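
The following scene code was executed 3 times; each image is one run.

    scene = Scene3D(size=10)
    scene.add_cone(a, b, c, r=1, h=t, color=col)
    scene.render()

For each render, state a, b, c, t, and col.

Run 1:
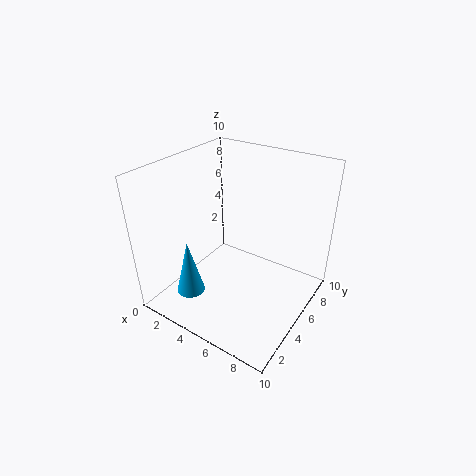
a = 2.5; b = 2.5; c = 1; t = 4; col = 'deepskyblue'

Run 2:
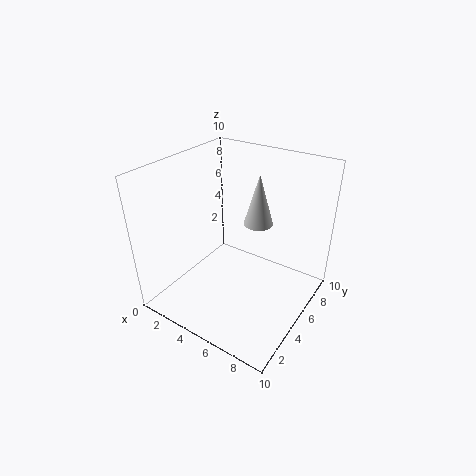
a = 6; b = 6; c = 6; t = 3.5; col = 'lightgray'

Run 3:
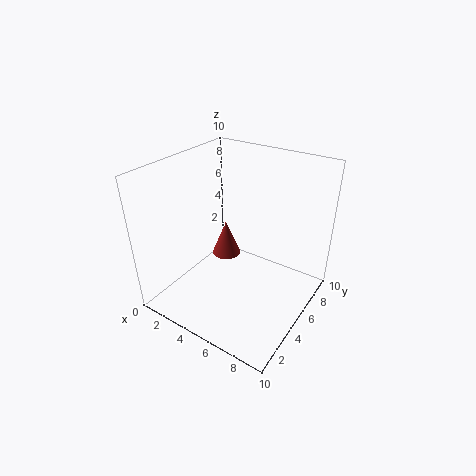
a = 4; b = 5; c = 3.5; t = 2.5; col = 'brown'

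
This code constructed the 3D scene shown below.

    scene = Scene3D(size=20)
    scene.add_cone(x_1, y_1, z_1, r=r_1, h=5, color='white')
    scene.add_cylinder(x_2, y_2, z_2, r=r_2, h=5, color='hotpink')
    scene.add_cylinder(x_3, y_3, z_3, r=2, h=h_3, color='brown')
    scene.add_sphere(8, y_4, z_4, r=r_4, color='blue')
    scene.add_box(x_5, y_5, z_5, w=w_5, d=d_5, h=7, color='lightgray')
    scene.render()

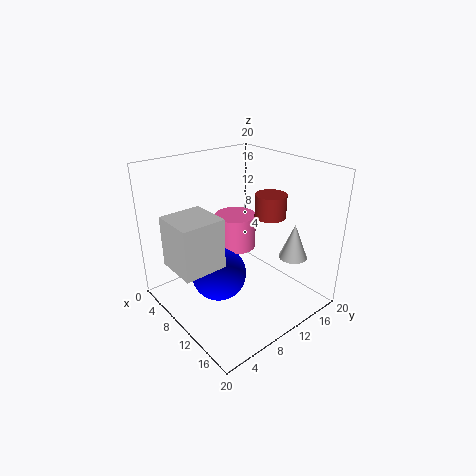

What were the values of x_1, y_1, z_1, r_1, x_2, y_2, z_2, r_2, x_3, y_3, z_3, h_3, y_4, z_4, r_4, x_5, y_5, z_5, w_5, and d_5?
x_1 = 15
y_1 = 16
z_1 = 7
r_1 = 2
x_2 = 7
y_2 = 12
z_2 = 7
r_2 = 3
x_3 = 14
y_3 = 12
z_3 = 14
h_3 = 3
y_4 = 8
z_4 = 4
r_4 = 4
x_5 = 5
y_5 = 1
z_5 = 7
w_5 = 6
d_5 = 6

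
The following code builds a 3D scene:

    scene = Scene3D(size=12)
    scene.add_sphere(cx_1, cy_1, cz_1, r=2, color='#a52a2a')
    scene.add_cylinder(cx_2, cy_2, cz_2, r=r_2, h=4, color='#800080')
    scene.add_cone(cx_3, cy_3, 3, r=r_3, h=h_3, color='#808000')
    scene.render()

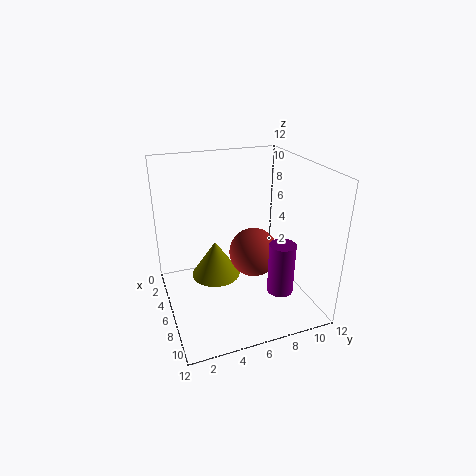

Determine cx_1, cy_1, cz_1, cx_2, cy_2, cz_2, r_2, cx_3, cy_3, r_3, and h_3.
cx_1 = 7, cy_1 = 7, cz_1 = 5, cx_2 = 10, cy_2 = 8, cz_2 = 3, r_2 = 1, cx_3 = 6, cy_3 = 4, r_3 = 2, h_3 = 3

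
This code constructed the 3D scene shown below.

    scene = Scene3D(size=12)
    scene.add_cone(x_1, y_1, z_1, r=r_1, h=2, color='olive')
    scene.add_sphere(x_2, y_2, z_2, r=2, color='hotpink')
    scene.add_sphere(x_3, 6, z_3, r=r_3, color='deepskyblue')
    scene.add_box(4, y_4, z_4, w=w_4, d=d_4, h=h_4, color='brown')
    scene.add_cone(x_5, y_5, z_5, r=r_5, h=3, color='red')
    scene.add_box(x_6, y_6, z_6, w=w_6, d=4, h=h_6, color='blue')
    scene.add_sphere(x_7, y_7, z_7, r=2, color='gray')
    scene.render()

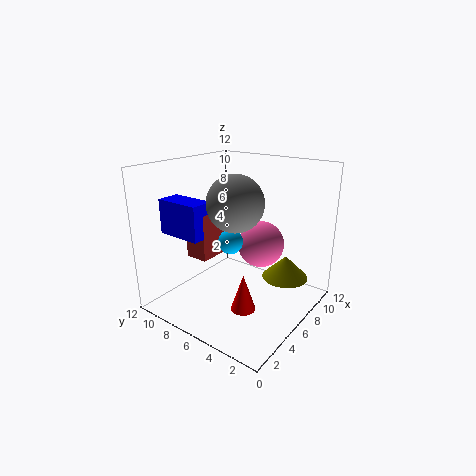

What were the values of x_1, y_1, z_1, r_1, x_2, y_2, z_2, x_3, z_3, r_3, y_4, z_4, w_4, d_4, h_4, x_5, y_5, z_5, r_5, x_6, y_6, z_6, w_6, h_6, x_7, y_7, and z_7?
x_1 = 9
y_1 = 3
z_1 = 2
r_1 = 2
x_2 = 8
y_2 = 5
z_2 = 5
x_3 = 5
z_3 = 6
r_3 = 1
y_4 = 8
z_4 = 4
w_4 = 3
d_4 = 2
h_4 = 4
x_5 = 4
y_5 = 4
z_5 = 1
r_5 = 1
x_6 = 3
y_6 = 8
z_6 = 6
w_6 = 2
h_6 = 3
x_7 = 3
y_7 = 4
z_7 = 10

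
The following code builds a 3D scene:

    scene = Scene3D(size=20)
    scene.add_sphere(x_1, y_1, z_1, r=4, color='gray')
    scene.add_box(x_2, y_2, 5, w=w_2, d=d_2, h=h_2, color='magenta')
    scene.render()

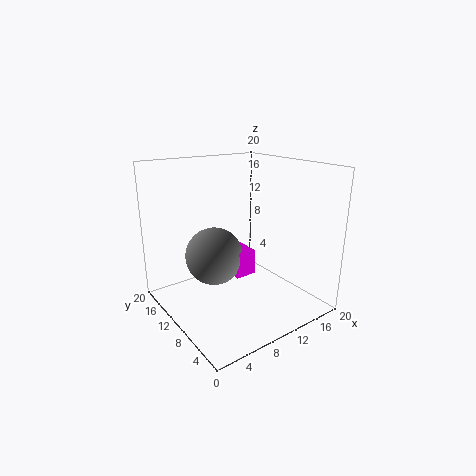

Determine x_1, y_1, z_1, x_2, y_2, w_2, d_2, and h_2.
x_1 = 7
y_1 = 11.5
z_1 = 7.5
x_2 = 8.5
y_2 = 8
w_2 = 3
d_2 = 5.5
h_2 = 3.5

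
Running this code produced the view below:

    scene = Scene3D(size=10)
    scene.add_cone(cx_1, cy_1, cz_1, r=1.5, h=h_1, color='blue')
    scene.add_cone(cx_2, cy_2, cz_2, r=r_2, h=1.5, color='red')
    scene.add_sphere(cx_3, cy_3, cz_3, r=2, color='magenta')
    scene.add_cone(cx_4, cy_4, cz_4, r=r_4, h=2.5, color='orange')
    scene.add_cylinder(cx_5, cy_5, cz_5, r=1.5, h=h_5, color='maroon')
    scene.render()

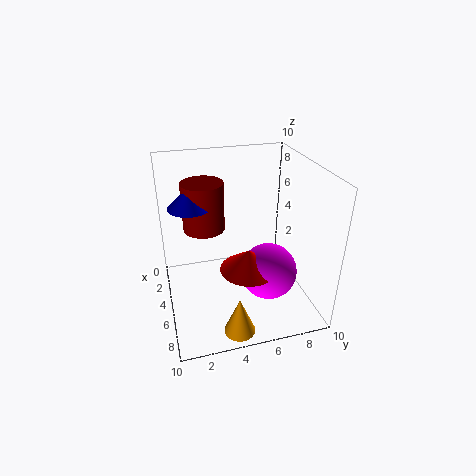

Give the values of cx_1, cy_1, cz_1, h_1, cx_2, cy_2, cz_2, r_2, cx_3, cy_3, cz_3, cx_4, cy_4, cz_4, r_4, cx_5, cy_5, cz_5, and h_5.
cx_1 = 3.5, cy_1 = 2, cz_1 = 7, h_1 = 1.5, cx_2 = 6, cy_2 = 5.5, cz_2 = 3, r_2 = 2, cx_3 = 6, cy_3 = 7, cz_3 = 2.5, cx_4 = 9, cy_4 = 4, cz_4 = 0.5, r_4 = 1, cx_5 = 3, cy_5 = 3, cz_5 = 5, h_5 = 3.5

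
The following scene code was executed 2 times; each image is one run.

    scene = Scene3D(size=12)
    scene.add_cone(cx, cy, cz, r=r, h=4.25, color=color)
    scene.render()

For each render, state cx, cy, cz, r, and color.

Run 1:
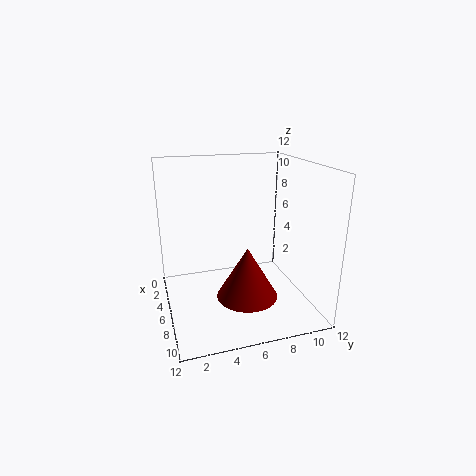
cx = 7.75; cy = 6.25; cz = 1.5; r = 2.5; color = 'maroon'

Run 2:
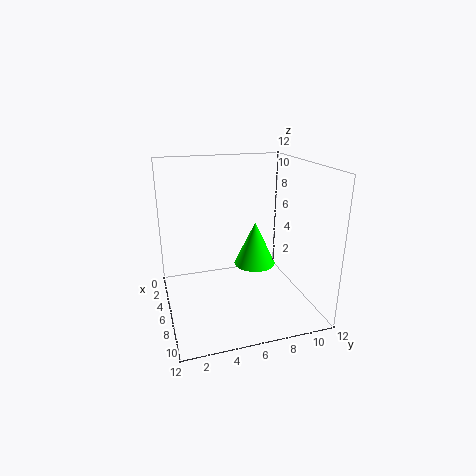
cx = 2.75; cy = 8.75; cz = 1.75; r = 2; color = 'lime'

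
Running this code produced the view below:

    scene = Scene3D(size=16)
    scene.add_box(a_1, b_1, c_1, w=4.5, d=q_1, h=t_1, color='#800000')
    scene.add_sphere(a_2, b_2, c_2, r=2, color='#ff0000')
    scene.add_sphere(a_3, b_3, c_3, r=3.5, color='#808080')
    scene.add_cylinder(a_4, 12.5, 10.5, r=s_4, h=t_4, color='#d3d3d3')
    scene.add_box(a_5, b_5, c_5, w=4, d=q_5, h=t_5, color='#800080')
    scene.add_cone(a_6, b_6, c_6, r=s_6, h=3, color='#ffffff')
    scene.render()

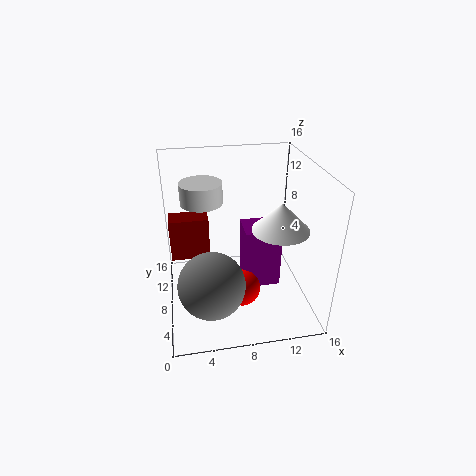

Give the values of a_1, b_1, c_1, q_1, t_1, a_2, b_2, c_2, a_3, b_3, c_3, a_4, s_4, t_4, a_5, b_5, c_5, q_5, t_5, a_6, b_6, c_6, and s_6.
a_1 = 0.5, b_1 = 10, c_1 = 4.5, q_1 = 2.5, t_1 = 5, a_2 = 8, b_2 = 5.5, c_2 = 3, a_3 = 4.5, b_3 = 4, c_3 = 5, a_4 = 4.5, s_4 = 2.5, t_4 = 2.5, a_5 = 8.5, b_5 = 6, c_5 = 2.5, q_5 = 3.5, t_5 = 7, a_6 = 12, b_6 = 5.5, c_6 = 10, s_6 = 3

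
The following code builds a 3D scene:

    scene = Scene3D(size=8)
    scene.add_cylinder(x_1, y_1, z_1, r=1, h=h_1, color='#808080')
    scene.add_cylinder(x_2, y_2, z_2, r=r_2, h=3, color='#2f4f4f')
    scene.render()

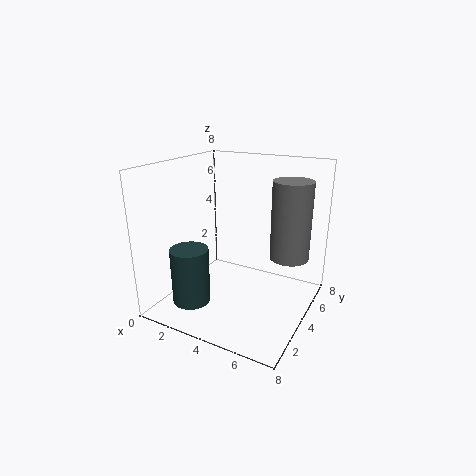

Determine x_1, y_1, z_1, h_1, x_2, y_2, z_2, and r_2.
x_1 = 7
y_1 = 4
z_1 = 3.5
h_1 = 4
x_2 = 2.5
y_2 = 1.5
z_2 = 1
r_2 = 1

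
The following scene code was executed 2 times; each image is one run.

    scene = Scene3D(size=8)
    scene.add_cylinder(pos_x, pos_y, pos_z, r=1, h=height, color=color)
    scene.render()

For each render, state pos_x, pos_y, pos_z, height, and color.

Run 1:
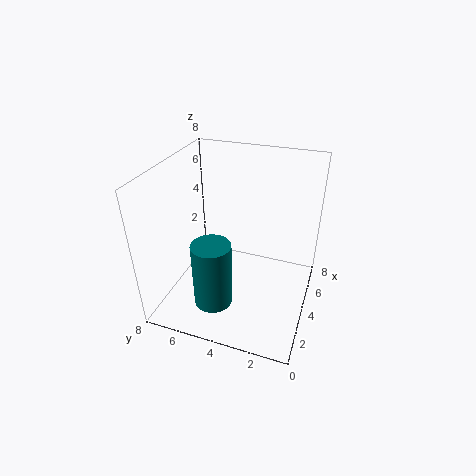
pos_x = 1.5; pos_y = 4.5; pos_z = 1.5; height = 3.5; color = 'teal'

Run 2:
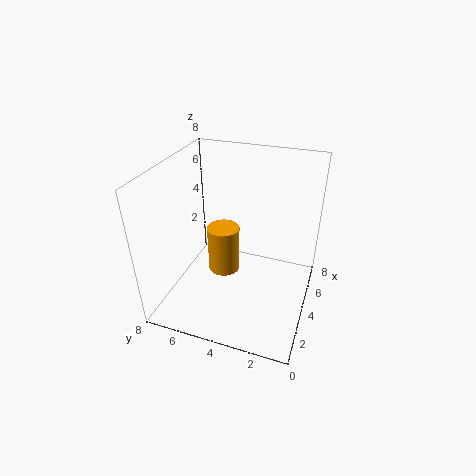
pos_x = 5.5; pos_y = 5.5; pos_z = 0.5; height = 3; color = 'orange'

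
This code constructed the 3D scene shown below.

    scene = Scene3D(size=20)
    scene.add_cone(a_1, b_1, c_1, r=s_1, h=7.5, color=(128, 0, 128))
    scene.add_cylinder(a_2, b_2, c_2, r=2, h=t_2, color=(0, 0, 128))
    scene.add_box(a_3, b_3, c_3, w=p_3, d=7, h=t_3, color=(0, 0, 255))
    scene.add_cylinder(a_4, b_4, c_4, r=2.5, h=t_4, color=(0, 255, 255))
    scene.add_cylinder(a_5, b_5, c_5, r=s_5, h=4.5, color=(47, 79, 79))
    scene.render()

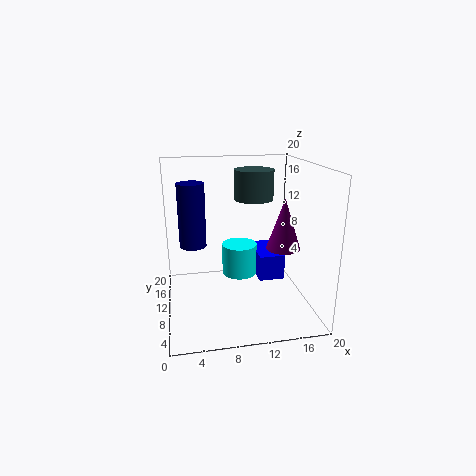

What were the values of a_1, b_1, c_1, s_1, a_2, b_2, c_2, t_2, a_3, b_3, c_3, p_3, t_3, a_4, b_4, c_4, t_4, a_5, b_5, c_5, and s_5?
a_1 = 17; b_1 = 11; c_1 = 7.5; s_1 = 2.5; a_2 = 4; b_2 = 14.5; c_2 = 7.5; t_2 = 9.5; a_3 = 14; b_3 = 12.5; c_3 = 1.5; p_3 = 4; t_3 = 4; a_4 = 10.5; b_4 = 11.5; c_4 = 4; t_4 = 4.5; a_5 = 13.5; b_5 = 15.5; c_5 = 14; s_5 = 3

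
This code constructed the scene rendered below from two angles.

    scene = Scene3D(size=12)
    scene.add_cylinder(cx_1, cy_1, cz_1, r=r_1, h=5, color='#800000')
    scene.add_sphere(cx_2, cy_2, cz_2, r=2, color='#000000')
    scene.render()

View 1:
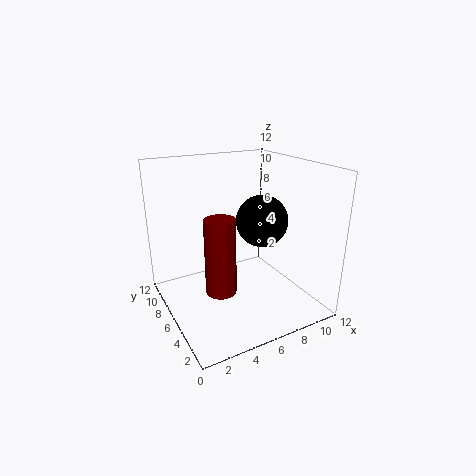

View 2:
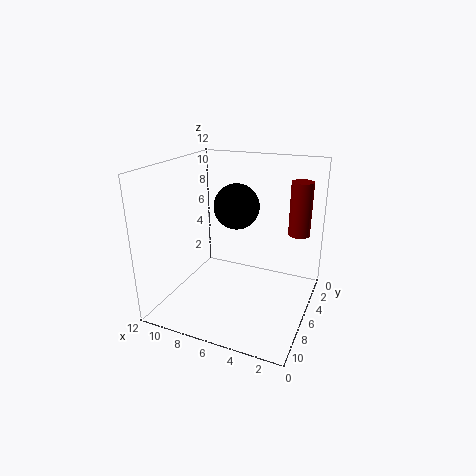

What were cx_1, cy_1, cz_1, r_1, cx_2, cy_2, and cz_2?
cx_1 = 2; cy_1 = 1; cz_1 = 5; r_1 = 1; cx_2 = 7; cy_2 = 4; cz_2 = 8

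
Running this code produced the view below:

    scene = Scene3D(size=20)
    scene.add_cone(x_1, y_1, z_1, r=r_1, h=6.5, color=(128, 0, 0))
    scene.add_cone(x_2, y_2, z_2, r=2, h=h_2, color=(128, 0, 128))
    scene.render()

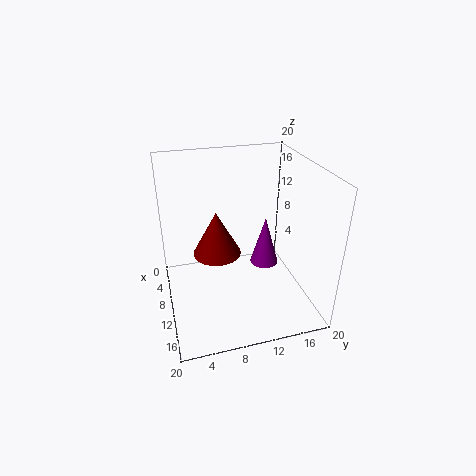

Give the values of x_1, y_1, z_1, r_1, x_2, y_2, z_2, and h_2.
x_1 = 7.5
y_1 = 7.5
z_1 = 6.5
r_1 = 3.5
x_2 = 10
y_2 = 14
z_2 = 5.5
h_2 = 7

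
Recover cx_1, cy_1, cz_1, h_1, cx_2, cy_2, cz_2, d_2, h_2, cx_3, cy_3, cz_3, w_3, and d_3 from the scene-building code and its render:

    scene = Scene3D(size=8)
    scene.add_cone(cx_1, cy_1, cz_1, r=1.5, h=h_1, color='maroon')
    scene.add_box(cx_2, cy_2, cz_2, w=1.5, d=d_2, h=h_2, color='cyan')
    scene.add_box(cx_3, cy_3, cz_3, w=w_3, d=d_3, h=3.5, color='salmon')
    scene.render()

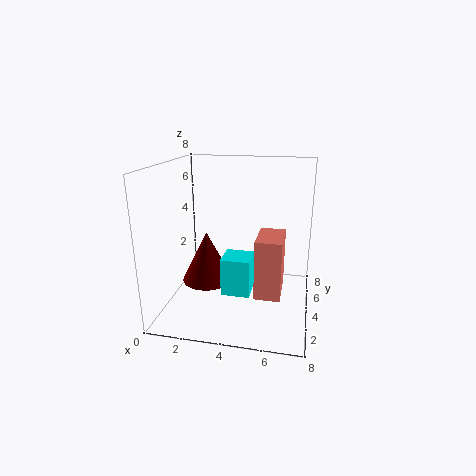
cx_1 = 2, cy_1 = 4.5, cz_1 = 1, h_1 = 3, cx_2 = 3.5, cy_2 = 2, cz_2 = 1.5, d_2 = 1.5, h_2 = 2, cx_3 = 5, cy_3 = 3.5, cz_3 = 0.5, w_3 = 1.5, d_3 = 2.5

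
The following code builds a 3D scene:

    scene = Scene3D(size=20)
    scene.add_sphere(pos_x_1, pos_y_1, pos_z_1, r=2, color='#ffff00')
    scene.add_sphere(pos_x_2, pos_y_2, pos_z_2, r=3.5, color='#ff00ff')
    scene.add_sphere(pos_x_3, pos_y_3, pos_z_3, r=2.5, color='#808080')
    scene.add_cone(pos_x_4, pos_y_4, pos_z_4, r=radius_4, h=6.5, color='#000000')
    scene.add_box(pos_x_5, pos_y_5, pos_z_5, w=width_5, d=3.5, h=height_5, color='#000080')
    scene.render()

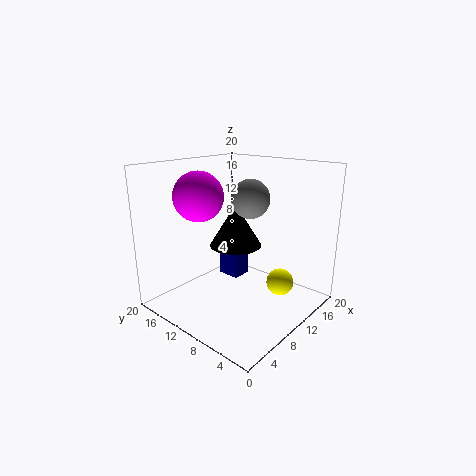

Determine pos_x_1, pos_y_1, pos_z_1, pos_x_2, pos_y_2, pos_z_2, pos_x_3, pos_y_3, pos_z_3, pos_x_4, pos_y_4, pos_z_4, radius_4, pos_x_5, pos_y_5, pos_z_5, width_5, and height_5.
pos_x_1 = 15, pos_y_1 = 6, pos_z_1 = 2.5, pos_x_2 = 7.5, pos_y_2 = 15, pos_z_2 = 15.5, pos_x_3 = 9.5, pos_y_3 = 7.5, pos_z_3 = 16, pos_x_4 = 13.5, pos_y_4 = 13.5, pos_z_4 = 7, radius_4 = 4, pos_x_5 = 13, pos_y_5 = 13, pos_z_5 = 1.5, width_5 = 3, height_5 = 6.5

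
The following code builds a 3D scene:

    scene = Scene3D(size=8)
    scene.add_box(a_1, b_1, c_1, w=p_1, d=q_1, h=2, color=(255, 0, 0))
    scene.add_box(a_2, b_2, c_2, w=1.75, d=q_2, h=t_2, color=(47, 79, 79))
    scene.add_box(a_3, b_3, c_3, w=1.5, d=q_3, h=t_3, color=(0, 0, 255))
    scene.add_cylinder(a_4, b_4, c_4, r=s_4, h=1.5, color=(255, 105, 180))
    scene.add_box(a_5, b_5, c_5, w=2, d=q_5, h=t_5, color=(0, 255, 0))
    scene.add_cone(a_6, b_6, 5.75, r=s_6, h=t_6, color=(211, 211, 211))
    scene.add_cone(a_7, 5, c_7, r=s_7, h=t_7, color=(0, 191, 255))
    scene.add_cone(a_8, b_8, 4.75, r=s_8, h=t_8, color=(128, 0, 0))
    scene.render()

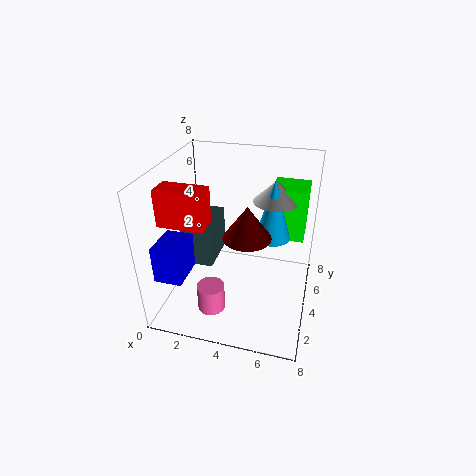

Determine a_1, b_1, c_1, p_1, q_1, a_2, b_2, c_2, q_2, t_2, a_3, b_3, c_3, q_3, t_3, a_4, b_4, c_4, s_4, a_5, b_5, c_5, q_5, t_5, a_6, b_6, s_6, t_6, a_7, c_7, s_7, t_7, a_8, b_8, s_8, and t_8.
a_1 = 0.25, b_1 = 2, c_1 = 5.25, p_1 = 2.5, q_1 = 1.25, a_2 = 1, b_2 = 3, c_2 = 2.5, q_2 = 2.5, t_2 = 2.5, a_3 = 0.25, b_3 = 1, c_3 = 2.5, q_3 = 2, t_3 = 2, a_4 = 3, b_4 = 2, c_4 = 0.5, s_4 = 0.75, a_5 = 5.5, b_5 = 5.25, c_5 = 3.5, q_5 = 2, t_5 = 3, a_6 = 5.75, b_6 = 5.5, s_6 = 1.25, t_6 = 1.25, a_7 = 5.75, c_7 = 3.75, s_7 = 1, t_7 = 3.5, a_8 = 4.75, b_8 = 3, s_8 = 1.25, t_8 = 1.75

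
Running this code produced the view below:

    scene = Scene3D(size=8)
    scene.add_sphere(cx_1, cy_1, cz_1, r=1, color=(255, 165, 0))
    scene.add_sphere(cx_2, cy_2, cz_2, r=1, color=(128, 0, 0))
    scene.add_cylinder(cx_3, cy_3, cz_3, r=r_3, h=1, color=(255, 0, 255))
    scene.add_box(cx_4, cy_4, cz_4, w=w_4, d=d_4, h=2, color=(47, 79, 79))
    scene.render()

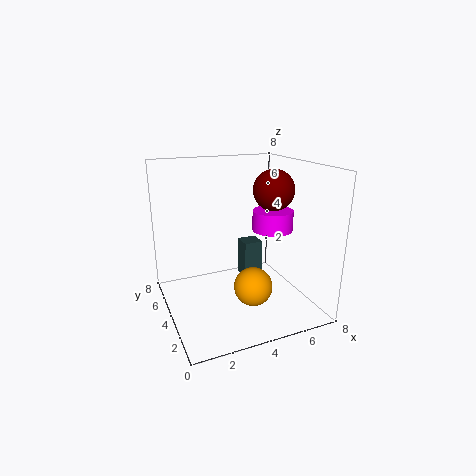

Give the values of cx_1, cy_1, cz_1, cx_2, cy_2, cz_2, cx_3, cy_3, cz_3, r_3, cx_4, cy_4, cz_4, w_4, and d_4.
cx_1 = 4; cy_1 = 2; cz_1 = 2; cx_2 = 5; cy_2 = 2; cz_2 = 7; cx_3 = 5; cy_3 = 2; cz_3 = 5; r_3 = 1; cx_4 = 4; cy_4 = 3; cz_4 = 2; w_4 = 1; d_4 = 1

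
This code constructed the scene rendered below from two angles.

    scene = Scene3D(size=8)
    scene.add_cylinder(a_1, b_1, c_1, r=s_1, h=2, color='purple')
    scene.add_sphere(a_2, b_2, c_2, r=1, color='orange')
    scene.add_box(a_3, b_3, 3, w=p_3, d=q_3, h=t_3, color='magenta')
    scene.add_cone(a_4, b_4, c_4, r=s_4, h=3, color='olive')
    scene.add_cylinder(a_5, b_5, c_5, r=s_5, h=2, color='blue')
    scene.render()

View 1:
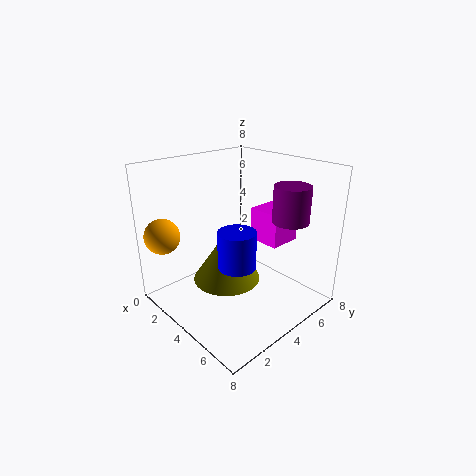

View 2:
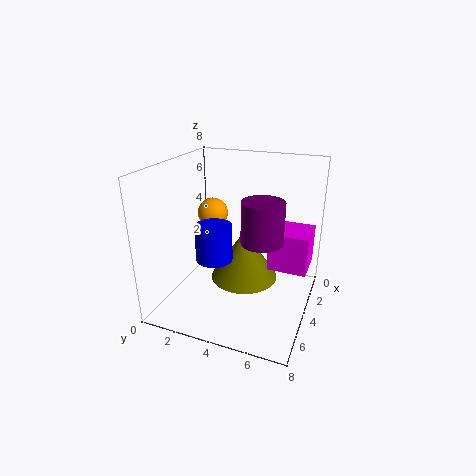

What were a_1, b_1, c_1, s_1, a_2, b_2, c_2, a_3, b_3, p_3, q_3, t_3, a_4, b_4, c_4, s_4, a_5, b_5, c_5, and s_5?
a_1 = 6
b_1 = 6
c_1 = 5
s_1 = 1
a_2 = 1
b_2 = 1
c_2 = 4
a_3 = 3
b_3 = 6
p_3 = 2
q_3 = 2
t_3 = 2
a_4 = 3
b_4 = 4
c_4 = 1
s_4 = 2
a_5 = 5
b_5 = 3
c_5 = 3
s_5 = 1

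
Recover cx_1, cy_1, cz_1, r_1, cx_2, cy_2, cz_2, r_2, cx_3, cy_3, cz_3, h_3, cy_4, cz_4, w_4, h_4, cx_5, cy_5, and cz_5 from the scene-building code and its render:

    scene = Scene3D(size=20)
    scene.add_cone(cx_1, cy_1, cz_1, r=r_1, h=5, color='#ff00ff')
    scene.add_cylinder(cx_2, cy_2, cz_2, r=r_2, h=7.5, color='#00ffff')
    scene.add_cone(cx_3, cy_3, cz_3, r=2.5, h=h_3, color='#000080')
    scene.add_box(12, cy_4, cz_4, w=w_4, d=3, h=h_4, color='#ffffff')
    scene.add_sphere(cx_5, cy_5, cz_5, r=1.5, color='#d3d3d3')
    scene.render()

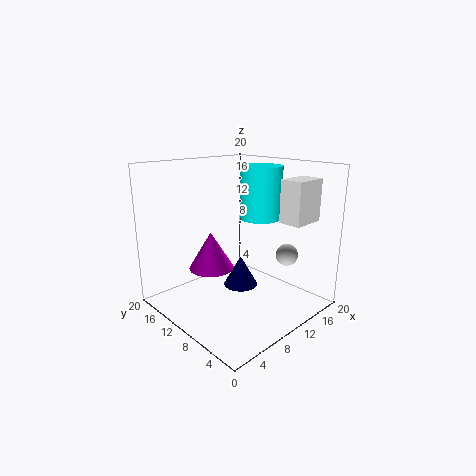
cx_1 = 6, cy_1 = 11, cz_1 = 6.5, r_1 = 3, cx_2 = 14.5, cy_2 = 10, cz_2 = 12, r_2 = 3, cx_3 = 11.5, cy_3 = 11, cz_3 = 2, h_3 = 4.5, cy_4 = 1.5, cz_4 = 13, w_4 = 4.5, h_4 = 5.5, cx_5 = 14, cy_5 = 4.5, cz_5 = 8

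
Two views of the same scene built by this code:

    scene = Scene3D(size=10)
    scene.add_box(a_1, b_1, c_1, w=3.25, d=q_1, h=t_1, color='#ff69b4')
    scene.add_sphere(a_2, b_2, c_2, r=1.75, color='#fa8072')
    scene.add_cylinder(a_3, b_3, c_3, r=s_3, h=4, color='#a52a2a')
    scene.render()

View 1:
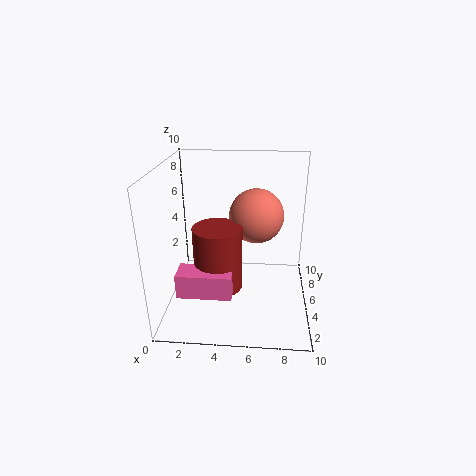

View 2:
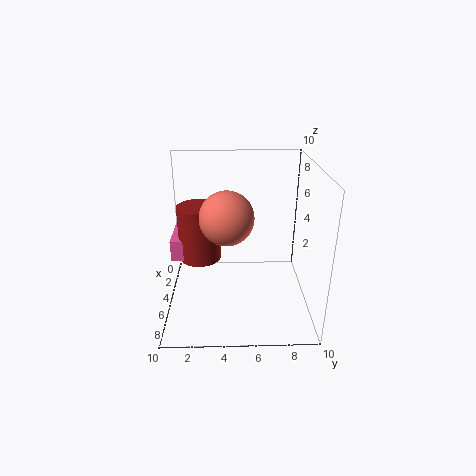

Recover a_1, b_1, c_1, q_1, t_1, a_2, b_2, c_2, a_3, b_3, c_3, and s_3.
a_1 = 1.75, b_1 = 0.25, c_1 = 3.25, q_1 = 1.5, t_1 = 1.5, a_2 = 6.25, b_2 = 4.25, c_2 = 7, a_3 = 4, b_3 = 2.25, c_3 = 3, s_3 = 1.5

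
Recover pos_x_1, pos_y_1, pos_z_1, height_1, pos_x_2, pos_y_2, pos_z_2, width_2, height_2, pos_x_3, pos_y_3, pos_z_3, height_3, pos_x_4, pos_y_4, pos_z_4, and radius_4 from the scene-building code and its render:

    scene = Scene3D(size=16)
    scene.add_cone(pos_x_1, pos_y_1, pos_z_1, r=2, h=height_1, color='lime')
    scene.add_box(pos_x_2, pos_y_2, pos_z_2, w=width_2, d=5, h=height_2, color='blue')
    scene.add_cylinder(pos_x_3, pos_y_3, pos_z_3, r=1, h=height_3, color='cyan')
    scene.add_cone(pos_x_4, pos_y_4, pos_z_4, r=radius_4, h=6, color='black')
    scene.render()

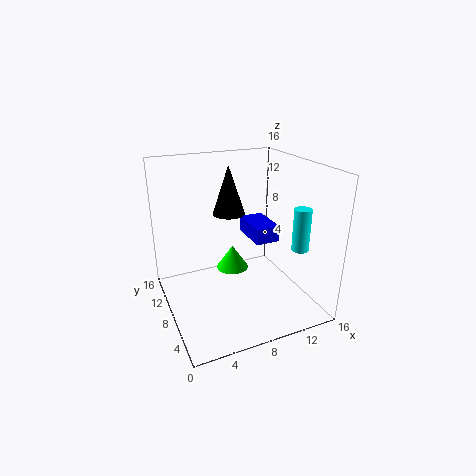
pos_x_1 = 9
pos_y_1 = 12
pos_z_1 = 2
height_1 = 3
pos_x_2 = 11
pos_y_2 = 9
pos_z_2 = 6
width_2 = 3
height_2 = 2
pos_x_3 = 15
pos_y_3 = 6
pos_z_3 = 6
height_3 = 5
pos_x_4 = 9
pos_y_4 = 13
pos_z_4 = 9
radius_4 = 2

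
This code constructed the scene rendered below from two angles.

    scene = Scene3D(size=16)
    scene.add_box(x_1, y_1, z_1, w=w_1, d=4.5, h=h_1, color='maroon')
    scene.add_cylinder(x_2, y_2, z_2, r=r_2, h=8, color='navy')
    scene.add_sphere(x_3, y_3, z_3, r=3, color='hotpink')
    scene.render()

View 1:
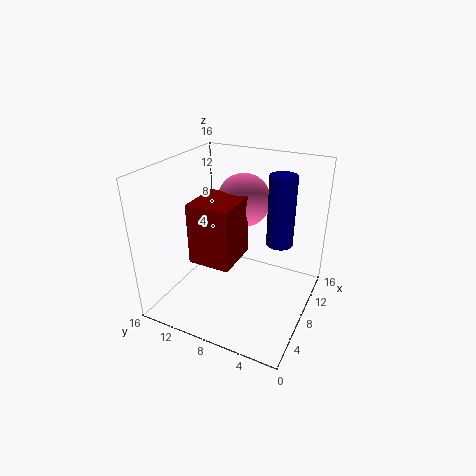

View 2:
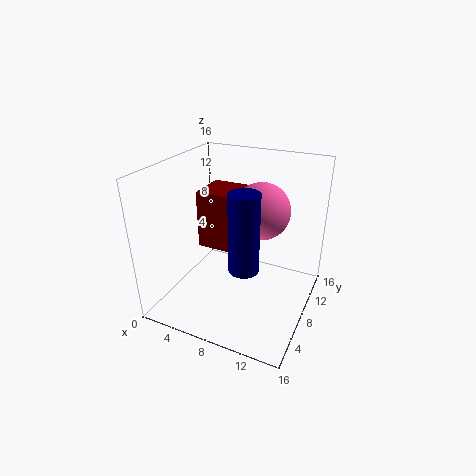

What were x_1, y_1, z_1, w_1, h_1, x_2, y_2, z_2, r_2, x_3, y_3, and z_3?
x_1 = 3.5, y_1 = 7, z_1 = 6.5, w_1 = 5, h_1 = 6.5, x_2 = 10.5, y_2 = 4, z_2 = 7, r_2 = 1.5, x_3 = 10.5, y_3 = 8.5, z_3 = 11.5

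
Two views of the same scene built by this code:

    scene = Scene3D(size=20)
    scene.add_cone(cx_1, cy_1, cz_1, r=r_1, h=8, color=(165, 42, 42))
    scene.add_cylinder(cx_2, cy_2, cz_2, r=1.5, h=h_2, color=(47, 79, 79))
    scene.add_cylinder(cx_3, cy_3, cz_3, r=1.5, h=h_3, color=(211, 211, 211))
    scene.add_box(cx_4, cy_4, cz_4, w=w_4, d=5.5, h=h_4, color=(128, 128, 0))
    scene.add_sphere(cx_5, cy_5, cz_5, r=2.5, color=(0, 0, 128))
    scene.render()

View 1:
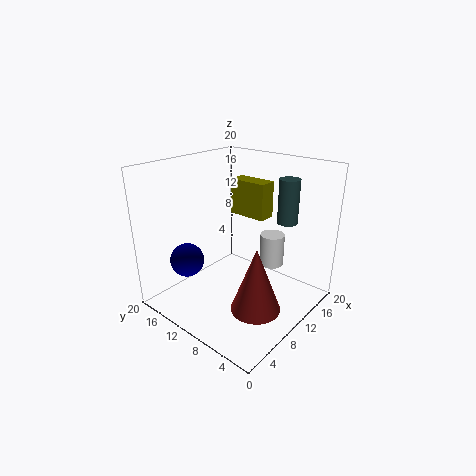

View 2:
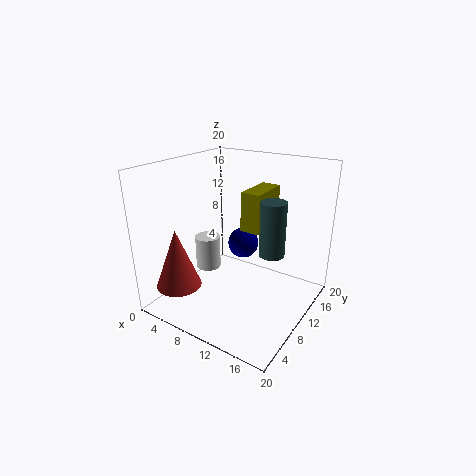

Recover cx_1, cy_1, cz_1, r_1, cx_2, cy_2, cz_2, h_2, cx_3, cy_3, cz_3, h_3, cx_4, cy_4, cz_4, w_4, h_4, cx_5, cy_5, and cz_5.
cx_1 = 5; cy_1 = 3; cz_1 = 4.5; r_1 = 3; cx_2 = 17; cy_2 = 6.5; cz_2 = 11; h_2 = 6.5; cx_3 = 9.5; cy_3 = 4; cz_3 = 8.5; h_3 = 4; cx_4 = 12; cy_4 = 7.5; cz_4 = 12.5; w_4 = 2.5; h_4 = 5; cx_5 = 6.5; cy_5 = 17; cz_5 = 5.5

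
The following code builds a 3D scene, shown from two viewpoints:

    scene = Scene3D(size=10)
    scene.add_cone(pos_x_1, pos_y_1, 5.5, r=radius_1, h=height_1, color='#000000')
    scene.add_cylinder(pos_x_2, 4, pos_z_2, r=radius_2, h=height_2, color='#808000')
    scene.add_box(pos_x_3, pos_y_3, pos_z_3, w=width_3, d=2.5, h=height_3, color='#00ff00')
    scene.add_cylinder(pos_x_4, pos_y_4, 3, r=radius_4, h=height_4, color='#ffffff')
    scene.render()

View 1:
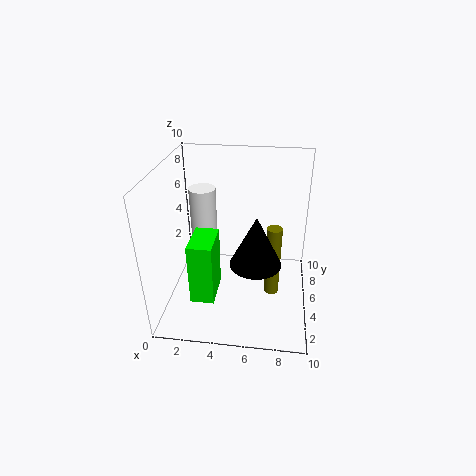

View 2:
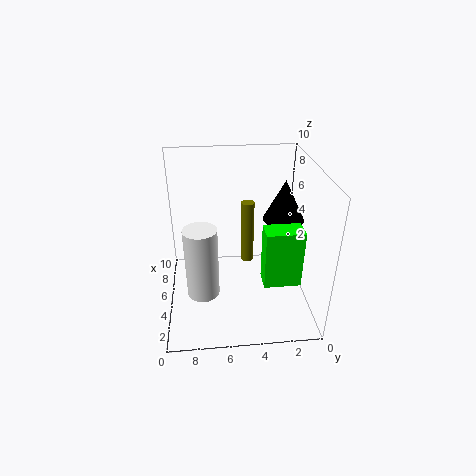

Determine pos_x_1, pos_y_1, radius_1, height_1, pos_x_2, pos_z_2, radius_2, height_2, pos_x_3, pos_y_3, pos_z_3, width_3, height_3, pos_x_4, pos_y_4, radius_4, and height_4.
pos_x_1 = 6.5, pos_y_1 = 1.5, radius_1 = 1.5, height_1 = 3, pos_x_2 = 7.5, pos_z_2 = 1.5, radius_2 = 0.5, height_2 = 5, pos_x_3 = 2.5, pos_y_3 = 1, pos_z_3 = 2.5, width_3 = 1.5, height_3 = 4, pos_x_4 = 2, pos_y_4 = 7.5, radius_4 = 1, height_4 = 4.5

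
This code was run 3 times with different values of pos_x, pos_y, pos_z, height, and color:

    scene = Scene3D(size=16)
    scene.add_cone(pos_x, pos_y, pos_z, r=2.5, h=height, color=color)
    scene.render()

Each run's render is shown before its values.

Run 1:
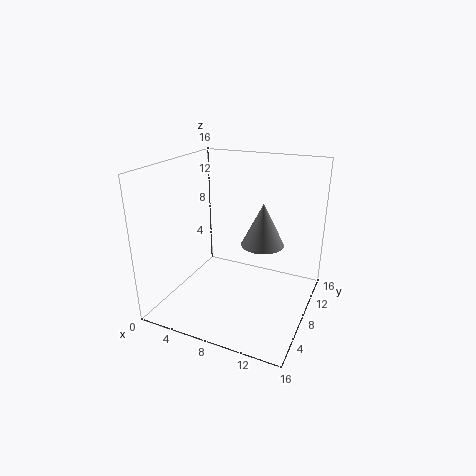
pos_x = 10
pos_y = 10.5
pos_z = 6.5
height = 5
color = 'gray'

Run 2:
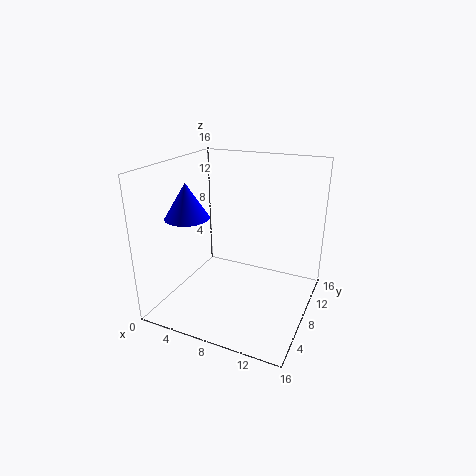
pos_x = 2.5
pos_y = 6.5
pos_z = 10
height = 4
color = 'blue'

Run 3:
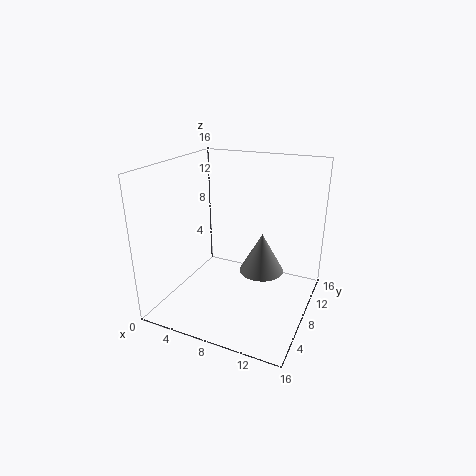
pos_x = 10.5
pos_y = 9
pos_z = 4
height = 4.5
color = 'gray'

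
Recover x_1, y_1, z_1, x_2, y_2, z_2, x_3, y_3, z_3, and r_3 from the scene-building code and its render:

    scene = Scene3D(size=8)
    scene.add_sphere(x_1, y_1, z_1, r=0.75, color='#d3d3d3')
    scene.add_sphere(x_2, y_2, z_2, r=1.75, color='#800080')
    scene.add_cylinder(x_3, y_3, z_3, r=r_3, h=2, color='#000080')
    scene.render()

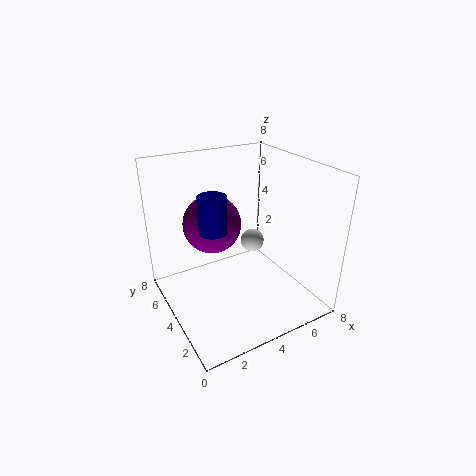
x_1 = 6.25, y_1 = 6, z_1 = 2.25, x_2 = 3.5, y_2 = 6.25, z_2 = 4, x_3 = 2.5, y_3 = 4, z_3 = 4.75, r_3 = 0.75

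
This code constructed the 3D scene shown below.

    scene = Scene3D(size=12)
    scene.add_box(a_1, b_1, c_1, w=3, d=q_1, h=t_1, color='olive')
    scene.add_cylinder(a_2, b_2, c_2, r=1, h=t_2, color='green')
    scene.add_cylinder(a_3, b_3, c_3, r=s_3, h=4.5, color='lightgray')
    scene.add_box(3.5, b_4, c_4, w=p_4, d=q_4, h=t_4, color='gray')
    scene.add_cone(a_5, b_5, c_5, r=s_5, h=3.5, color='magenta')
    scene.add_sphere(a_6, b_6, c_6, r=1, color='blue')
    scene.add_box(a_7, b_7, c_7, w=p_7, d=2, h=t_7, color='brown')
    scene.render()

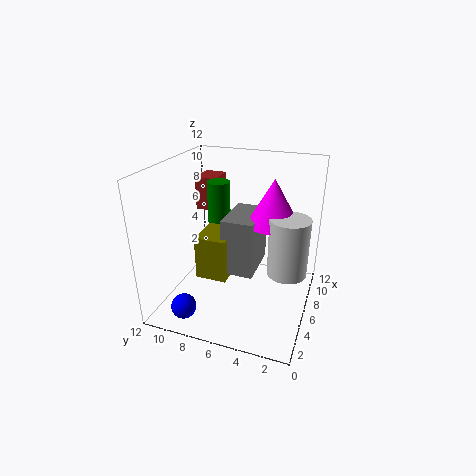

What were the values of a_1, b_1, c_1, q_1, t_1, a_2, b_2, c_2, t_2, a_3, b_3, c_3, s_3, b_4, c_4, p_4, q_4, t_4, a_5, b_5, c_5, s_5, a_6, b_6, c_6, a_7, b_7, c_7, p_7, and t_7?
a_1 = 3; b_1 = 6; c_1 = 3.5; q_1 = 2.5; t_1 = 3.5; a_2 = 8; b_2 = 8.5; c_2 = 4.5; t_2 = 5.5; a_3 = 4.5; b_3 = 1.5; c_3 = 4.5; s_3 = 1.5; b_4 = 4; c_4 = 4; p_4 = 4; q_4 = 2.5; t_4 = 4.5; a_5 = 5.5; b_5 = 3; c_5 = 8; s_5 = 2; a_6 = 1.5; b_6 = 9; c_6 = 1.5; a_7 = 8.5; b_7 = 9; c_7 = 7; p_7 = 2.5; t_7 = 3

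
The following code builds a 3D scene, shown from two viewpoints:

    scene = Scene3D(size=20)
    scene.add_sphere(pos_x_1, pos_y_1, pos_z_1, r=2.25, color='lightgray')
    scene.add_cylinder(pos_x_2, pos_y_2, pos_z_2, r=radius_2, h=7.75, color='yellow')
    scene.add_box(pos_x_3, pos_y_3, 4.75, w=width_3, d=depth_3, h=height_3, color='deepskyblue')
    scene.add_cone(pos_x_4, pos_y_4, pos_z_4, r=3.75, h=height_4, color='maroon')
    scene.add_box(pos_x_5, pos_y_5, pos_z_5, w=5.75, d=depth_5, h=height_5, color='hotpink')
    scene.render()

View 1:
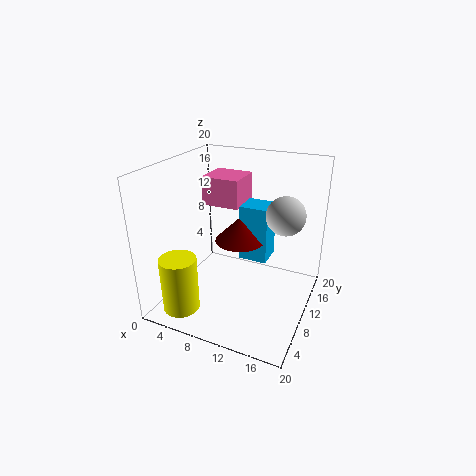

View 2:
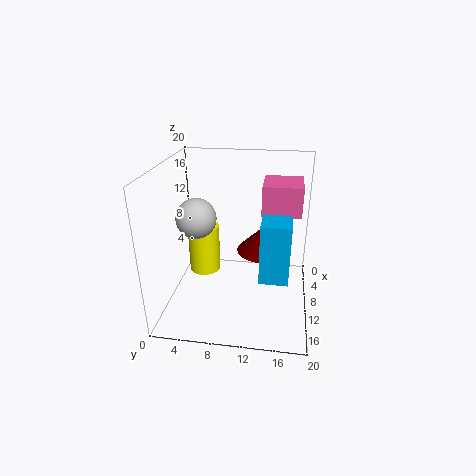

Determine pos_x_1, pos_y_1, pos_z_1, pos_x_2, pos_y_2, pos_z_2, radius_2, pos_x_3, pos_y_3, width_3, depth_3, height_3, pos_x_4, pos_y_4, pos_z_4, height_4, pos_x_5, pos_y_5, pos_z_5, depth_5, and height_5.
pos_x_1 = 17.5
pos_y_1 = 6.5
pos_z_1 = 16
pos_x_2 = 4.25
pos_y_2 = 3.5
pos_z_2 = 1
radius_2 = 2.5
pos_x_3 = 8.75
pos_y_3 = 13.25
width_3 = 4.25
depth_3 = 4
height_3 = 8.5
pos_x_4 = 8.75
pos_y_4 = 13.5
pos_z_4 = 7.75
height_4 = 3.75
pos_x_5 = 2.75
pos_y_5 = 13
pos_z_5 = 12.75
depth_5 = 5.5
height_5 = 4.25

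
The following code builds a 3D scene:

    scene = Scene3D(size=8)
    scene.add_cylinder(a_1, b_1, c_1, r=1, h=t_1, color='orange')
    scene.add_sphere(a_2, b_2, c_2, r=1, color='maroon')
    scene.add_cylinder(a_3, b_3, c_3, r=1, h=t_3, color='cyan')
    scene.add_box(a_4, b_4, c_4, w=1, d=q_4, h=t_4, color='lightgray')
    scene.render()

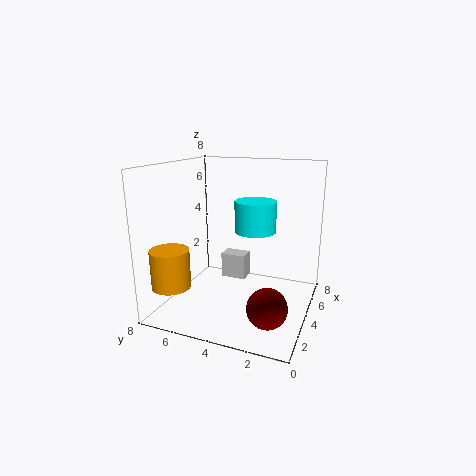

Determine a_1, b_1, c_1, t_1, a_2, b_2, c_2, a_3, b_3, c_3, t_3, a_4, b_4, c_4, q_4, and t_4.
a_1 = 1, b_1 = 6.5, c_1 = 2, t_1 = 2, a_2 = 1.5, b_2 = 1.5, c_2 = 1.5, a_3 = 2.5, b_3 = 2.5, c_3 = 5, t_3 = 1.5, a_4 = 5, b_4 = 4, c_4 = 1, q_4 = 1.5, t_4 = 1.5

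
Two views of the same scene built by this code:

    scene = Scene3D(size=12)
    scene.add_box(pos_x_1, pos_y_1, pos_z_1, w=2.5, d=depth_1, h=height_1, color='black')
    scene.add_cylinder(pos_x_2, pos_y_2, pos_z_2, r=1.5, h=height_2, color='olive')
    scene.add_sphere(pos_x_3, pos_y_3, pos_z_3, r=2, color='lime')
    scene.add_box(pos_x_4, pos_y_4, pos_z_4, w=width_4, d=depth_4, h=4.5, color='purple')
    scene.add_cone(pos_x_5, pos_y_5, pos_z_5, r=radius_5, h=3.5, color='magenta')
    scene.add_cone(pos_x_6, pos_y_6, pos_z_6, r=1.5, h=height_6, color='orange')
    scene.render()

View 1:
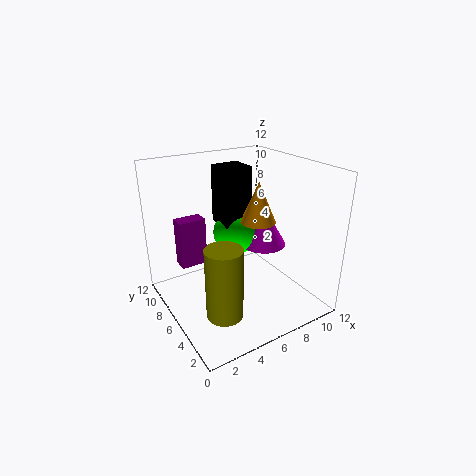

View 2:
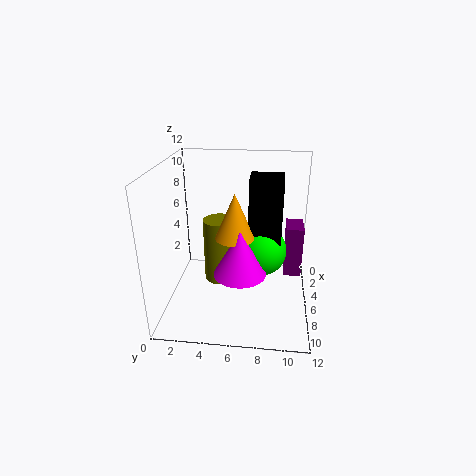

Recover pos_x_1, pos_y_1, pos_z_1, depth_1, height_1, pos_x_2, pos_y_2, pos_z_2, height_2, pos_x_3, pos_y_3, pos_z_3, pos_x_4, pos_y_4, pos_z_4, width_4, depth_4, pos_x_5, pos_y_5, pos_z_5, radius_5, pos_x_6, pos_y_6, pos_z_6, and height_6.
pos_x_1 = 5.5; pos_y_1 = 7; pos_z_1 = 6.5; depth_1 = 2.5; height_1 = 5; pos_x_2 = 3.5; pos_y_2 = 4; pos_z_2 = 0.5; height_2 = 6; pos_x_3 = 7; pos_y_3 = 8; pos_z_3 = 5.5; pos_x_4 = 2.5; pos_y_4 = 10; pos_z_4 = 2; width_4 = 2.5; depth_4 = 1.5; pos_x_5 = 9; pos_y_5 = 6.5; pos_z_5 = 4.5; radius_5 = 2; pos_x_6 = 8; pos_y_6 = 6; pos_z_6 = 7; height_6 = 3.5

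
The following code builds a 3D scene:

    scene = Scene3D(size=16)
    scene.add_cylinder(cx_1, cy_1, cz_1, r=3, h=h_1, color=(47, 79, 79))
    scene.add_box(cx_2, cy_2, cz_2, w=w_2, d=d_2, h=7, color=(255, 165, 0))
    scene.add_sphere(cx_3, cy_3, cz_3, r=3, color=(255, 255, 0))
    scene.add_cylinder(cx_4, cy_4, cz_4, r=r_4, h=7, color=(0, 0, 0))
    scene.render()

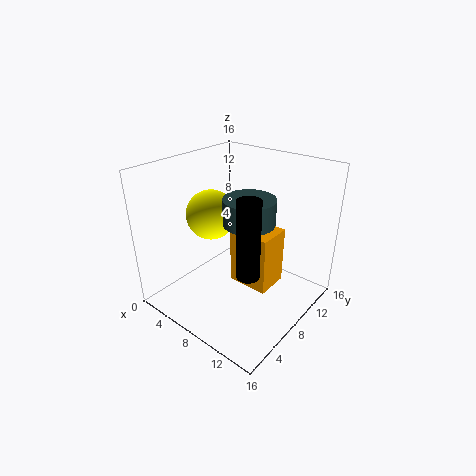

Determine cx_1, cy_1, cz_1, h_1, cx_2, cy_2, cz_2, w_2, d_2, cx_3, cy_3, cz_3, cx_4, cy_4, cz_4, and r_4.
cx_1 = 8; cy_1 = 10; cz_1 = 9; h_1 = 3; cx_2 = 6; cy_2 = 9; cz_2 = 1; w_2 = 5; d_2 = 4; cx_3 = 3; cy_3 = 9; cz_3 = 9; cx_4 = 14; cy_4 = 2; cz_4 = 9; r_4 = 1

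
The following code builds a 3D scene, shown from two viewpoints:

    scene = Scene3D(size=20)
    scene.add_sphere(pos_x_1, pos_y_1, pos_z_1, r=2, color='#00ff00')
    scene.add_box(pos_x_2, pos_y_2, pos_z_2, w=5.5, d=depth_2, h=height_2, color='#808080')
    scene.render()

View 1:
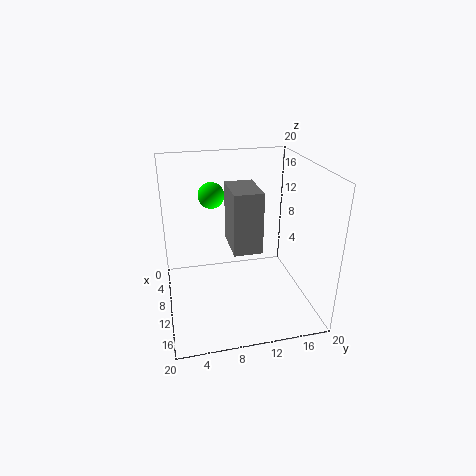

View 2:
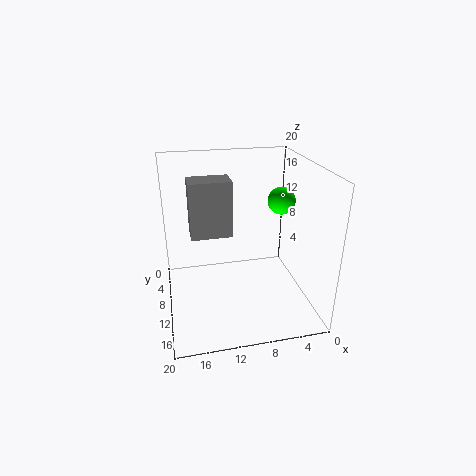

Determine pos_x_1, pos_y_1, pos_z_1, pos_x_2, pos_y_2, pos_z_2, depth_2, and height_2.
pos_x_1 = 3, pos_y_1 = 7.5, pos_z_1 = 14, pos_x_2 = 11, pos_y_2 = 8, pos_z_2 = 11, depth_2 = 3.5, height_2 = 7.5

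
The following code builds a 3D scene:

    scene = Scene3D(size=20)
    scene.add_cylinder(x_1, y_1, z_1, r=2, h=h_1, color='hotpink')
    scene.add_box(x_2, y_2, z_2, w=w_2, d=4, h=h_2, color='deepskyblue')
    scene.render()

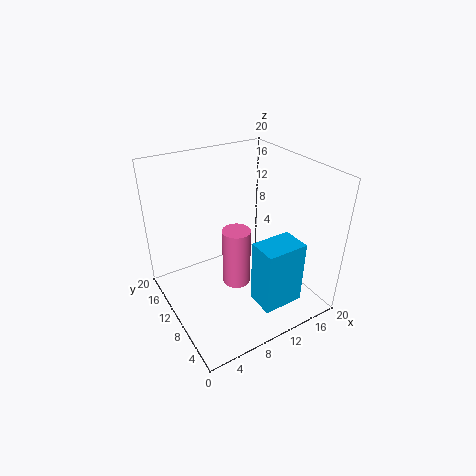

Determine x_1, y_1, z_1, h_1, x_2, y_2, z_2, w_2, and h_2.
x_1 = 9.75
y_1 = 10
z_1 = 2.75
h_1 = 8.5
x_2 = 10
y_2 = 2.5
z_2 = 2
w_2 = 5.75
h_2 = 9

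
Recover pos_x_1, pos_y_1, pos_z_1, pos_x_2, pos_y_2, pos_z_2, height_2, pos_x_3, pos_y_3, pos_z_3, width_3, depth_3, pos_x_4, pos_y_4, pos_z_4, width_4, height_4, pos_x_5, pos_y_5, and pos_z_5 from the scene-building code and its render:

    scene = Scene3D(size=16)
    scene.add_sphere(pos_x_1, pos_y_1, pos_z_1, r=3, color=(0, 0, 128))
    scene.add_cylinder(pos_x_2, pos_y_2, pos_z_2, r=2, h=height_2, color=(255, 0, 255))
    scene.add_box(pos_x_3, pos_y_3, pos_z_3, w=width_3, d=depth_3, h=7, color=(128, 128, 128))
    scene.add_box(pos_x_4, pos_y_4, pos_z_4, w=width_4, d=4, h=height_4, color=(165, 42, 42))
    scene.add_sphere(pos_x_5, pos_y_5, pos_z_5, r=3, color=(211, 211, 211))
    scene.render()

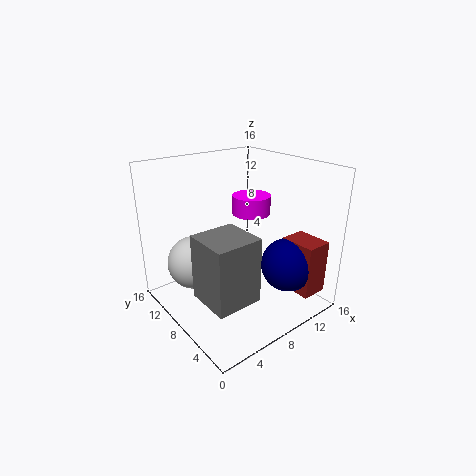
pos_x_1 = 12
pos_y_1 = 4
pos_z_1 = 5
pos_x_2 = 9
pos_y_2 = 7
pos_z_2 = 11
height_2 = 2
pos_x_3 = 2
pos_y_3 = 3
pos_z_3 = 3
width_3 = 5
depth_3 = 5
pos_x_4 = 12
pos_y_4 = 1
pos_z_4 = 2
width_4 = 3
height_4 = 6
pos_x_5 = 4
pos_y_5 = 11
pos_z_5 = 5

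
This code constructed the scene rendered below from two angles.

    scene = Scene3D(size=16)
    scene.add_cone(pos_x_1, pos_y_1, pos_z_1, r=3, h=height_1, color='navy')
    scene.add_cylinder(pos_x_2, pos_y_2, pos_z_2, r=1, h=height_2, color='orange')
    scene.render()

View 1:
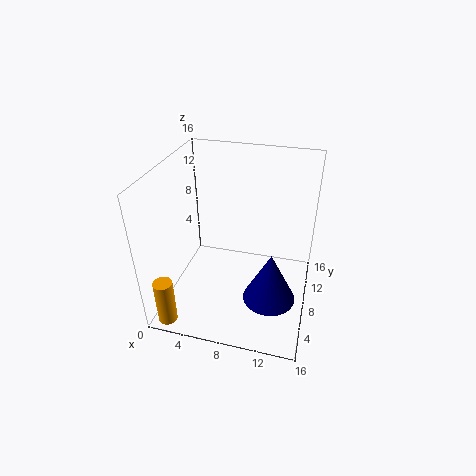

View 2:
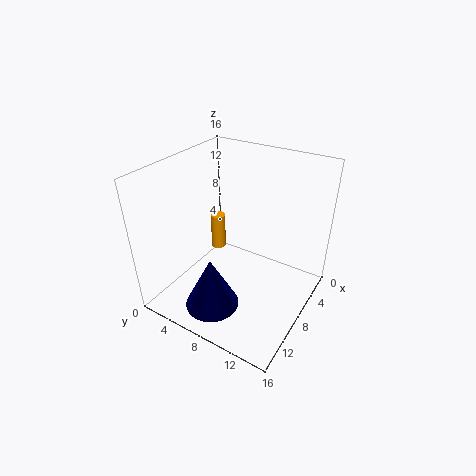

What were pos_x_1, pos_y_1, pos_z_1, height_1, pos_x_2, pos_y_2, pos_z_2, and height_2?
pos_x_1 = 12; pos_y_1 = 7; pos_z_1 = 1; height_1 = 6; pos_x_2 = 2; pos_y_2 = 1; pos_z_2 = 1; height_2 = 5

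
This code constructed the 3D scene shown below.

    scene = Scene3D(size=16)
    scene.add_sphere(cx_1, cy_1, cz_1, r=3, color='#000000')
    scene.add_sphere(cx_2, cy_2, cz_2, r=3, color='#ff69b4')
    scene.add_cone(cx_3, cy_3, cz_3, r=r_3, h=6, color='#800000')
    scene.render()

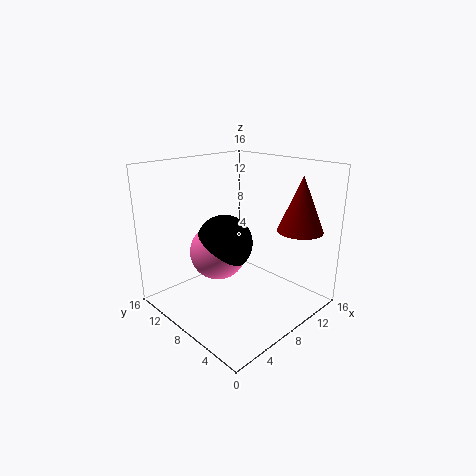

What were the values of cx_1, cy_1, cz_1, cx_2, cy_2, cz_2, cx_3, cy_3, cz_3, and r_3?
cx_1 = 6; cy_1 = 8; cz_1 = 8; cx_2 = 5.5; cy_2 = 8.5; cz_2 = 7; cx_3 = 12.5; cy_3 = 3; cz_3 = 9; r_3 = 2.5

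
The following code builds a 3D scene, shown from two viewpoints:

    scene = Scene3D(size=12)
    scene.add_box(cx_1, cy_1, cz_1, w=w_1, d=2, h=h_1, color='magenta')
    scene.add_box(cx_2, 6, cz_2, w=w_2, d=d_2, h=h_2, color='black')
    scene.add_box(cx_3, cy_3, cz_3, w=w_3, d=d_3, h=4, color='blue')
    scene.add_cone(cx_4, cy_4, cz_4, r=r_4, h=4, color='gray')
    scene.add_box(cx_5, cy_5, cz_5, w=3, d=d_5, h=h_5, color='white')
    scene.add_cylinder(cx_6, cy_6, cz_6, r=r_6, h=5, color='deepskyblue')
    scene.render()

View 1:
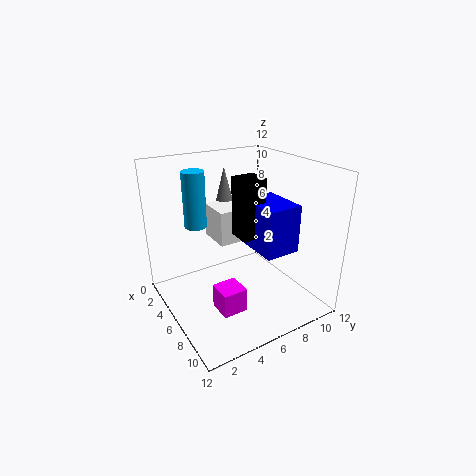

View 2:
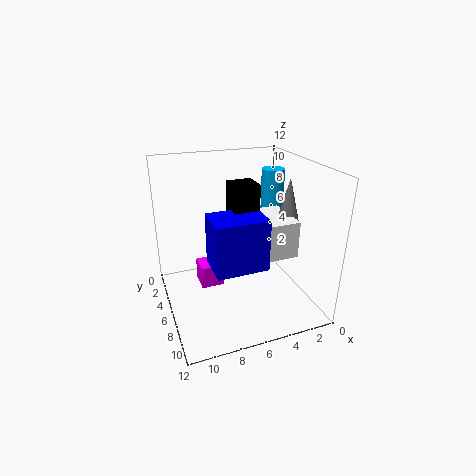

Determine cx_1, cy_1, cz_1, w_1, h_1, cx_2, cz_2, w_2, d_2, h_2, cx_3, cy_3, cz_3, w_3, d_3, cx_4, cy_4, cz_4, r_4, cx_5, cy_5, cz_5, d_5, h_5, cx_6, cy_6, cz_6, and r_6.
cx_1 = 7
cy_1 = 3
cz_1 = 1
w_1 = 2
h_1 = 2
cx_2 = 5
cz_2 = 6
w_2 = 2
d_2 = 2
h_2 = 5
cx_3 = 5
cy_3 = 7
cz_3 = 5
w_3 = 4
d_3 = 3
cx_4 = 2
cy_4 = 7
cz_4 = 7
r_4 = 1
cx_5 = 2
cy_5 = 5
cz_5 = 5
d_5 = 4
h_5 = 3
cx_6 = 2
cy_6 = 4
cz_6 = 6
r_6 = 1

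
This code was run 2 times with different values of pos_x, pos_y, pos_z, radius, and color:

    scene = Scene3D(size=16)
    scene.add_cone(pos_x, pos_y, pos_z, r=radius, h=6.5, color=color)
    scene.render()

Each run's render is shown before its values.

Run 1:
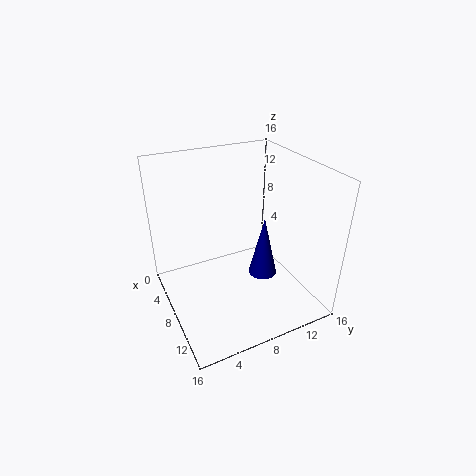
pos_x = 11
pos_y = 9.5
pos_z = 5
radius = 1.5
color = 'navy'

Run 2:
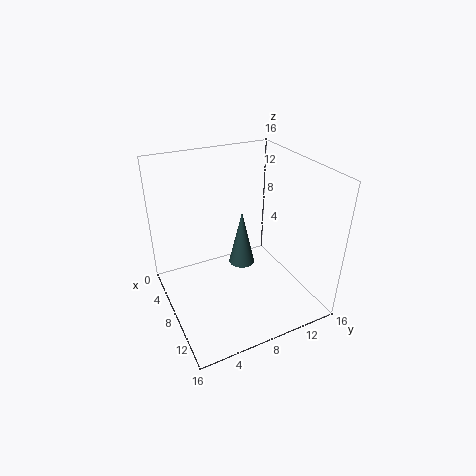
pos_x = 7
pos_y = 9
pos_z = 4
radius = 1.5
color = 'darkslategray'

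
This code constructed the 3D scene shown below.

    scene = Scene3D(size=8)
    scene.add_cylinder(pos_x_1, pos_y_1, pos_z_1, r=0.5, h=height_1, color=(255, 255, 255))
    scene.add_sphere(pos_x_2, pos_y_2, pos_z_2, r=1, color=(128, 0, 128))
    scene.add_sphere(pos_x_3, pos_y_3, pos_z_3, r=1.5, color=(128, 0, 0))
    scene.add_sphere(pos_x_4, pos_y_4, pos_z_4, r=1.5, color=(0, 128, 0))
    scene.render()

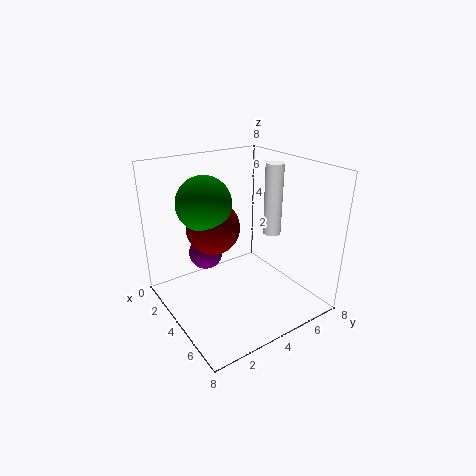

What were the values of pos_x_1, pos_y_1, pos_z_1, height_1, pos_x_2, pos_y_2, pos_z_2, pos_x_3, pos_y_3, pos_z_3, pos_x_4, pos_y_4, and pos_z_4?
pos_x_1 = 4.5; pos_y_1 = 6; pos_z_1 = 4; height_1 = 4; pos_x_2 = 2; pos_y_2 = 3; pos_z_2 = 2.5; pos_x_3 = 3; pos_y_3 = 3; pos_z_3 = 4.5; pos_x_4 = 3; pos_y_4 = 2.5; pos_z_4 = 6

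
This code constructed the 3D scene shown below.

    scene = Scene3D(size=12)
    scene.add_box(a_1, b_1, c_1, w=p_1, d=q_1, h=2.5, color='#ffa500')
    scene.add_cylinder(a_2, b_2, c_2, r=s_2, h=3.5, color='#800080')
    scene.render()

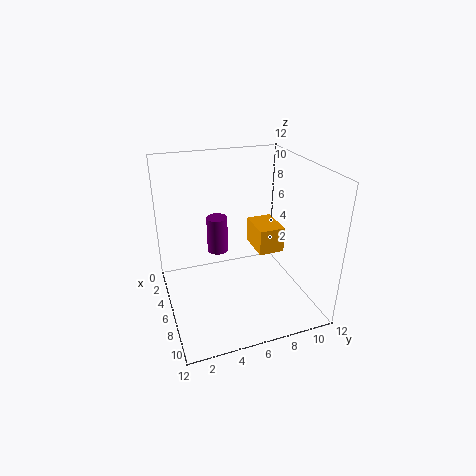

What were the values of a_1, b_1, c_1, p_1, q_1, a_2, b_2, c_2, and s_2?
a_1 = 0.5; b_1 = 9; c_1 = 2.5; p_1 = 3.5; q_1 = 2.5; a_2 = 1.5; b_2 = 5.5; c_2 = 2.5; s_2 = 1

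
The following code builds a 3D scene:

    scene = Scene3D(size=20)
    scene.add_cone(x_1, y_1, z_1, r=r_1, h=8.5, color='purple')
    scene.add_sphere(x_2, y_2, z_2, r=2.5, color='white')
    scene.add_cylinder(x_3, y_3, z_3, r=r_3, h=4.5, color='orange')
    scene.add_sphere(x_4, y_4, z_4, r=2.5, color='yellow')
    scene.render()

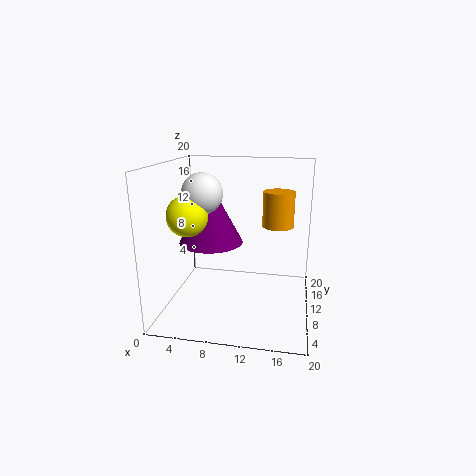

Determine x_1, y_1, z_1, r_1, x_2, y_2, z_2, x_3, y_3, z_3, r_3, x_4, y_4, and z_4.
x_1 = 6, y_1 = 10.5, z_1 = 9, r_1 = 4.5, x_2 = 6.5, y_2 = 5.5, z_2 = 17, x_3 = 15.5, y_3 = 8.5, z_3 = 12.5, r_3 = 2, x_4 = 5, y_4 = 4, z_4 = 14.5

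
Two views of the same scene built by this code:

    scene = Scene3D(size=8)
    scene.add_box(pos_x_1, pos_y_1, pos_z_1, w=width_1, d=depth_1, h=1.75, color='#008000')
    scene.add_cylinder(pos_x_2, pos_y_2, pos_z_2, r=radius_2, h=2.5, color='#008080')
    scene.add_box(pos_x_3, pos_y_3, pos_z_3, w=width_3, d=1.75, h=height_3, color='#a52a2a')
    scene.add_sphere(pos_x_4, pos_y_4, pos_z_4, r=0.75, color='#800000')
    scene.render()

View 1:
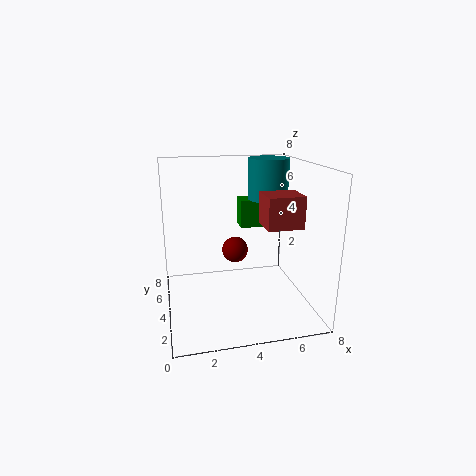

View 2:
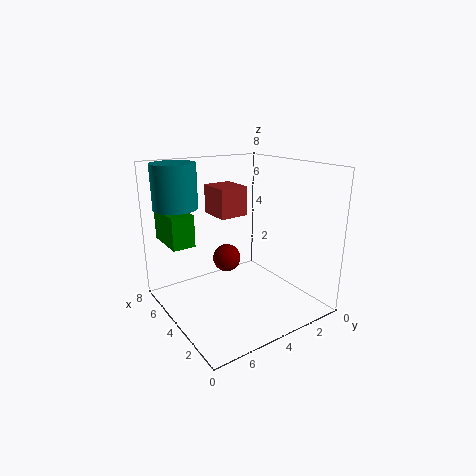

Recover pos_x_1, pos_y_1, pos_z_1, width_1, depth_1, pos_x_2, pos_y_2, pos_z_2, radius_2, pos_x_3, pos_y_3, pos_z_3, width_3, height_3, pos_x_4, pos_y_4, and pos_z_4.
pos_x_1 = 4.75; pos_y_1 = 6.25; pos_z_1 = 3.75; width_1 = 2.5; depth_1 = 1.25; pos_x_2 = 6.5; pos_y_2 = 6.5; pos_z_2 = 5.5; radius_2 = 1.25; pos_x_3 = 5.25; pos_y_3 = 2.5; pos_z_3 = 4.75; width_3 = 2; height_3 = 1.75; pos_x_4 = 4; pos_y_4 = 4.75; pos_z_4 = 3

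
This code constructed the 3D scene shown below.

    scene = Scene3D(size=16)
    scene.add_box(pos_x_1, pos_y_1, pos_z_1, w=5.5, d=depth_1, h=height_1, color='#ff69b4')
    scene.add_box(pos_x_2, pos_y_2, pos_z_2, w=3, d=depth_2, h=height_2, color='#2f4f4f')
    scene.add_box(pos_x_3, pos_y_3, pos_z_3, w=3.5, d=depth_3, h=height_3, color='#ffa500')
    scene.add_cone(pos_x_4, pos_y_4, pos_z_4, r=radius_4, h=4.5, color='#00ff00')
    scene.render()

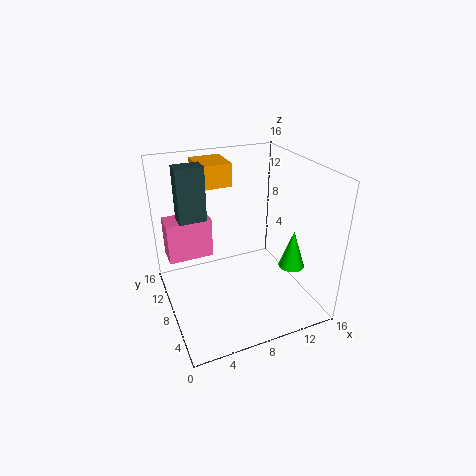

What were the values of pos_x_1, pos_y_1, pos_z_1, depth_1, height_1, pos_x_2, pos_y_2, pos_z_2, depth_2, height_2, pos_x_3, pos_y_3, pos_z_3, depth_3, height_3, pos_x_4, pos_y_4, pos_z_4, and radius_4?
pos_x_1 = 1, pos_y_1 = 12.5, pos_z_1 = 3.5, depth_1 = 3, height_1 = 5, pos_x_2 = 2, pos_y_2 = 9.5, pos_z_2 = 10, depth_2 = 2, height_2 = 6, pos_x_3 = 4.5, pos_y_3 = 9.5, pos_z_3 = 13.5, depth_3 = 4, height_3 = 2.5, pos_x_4 = 14, pos_y_4 = 6, pos_z_4 = 4, radius_4 = 1.5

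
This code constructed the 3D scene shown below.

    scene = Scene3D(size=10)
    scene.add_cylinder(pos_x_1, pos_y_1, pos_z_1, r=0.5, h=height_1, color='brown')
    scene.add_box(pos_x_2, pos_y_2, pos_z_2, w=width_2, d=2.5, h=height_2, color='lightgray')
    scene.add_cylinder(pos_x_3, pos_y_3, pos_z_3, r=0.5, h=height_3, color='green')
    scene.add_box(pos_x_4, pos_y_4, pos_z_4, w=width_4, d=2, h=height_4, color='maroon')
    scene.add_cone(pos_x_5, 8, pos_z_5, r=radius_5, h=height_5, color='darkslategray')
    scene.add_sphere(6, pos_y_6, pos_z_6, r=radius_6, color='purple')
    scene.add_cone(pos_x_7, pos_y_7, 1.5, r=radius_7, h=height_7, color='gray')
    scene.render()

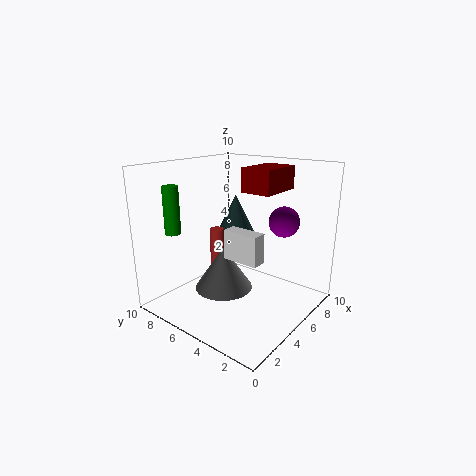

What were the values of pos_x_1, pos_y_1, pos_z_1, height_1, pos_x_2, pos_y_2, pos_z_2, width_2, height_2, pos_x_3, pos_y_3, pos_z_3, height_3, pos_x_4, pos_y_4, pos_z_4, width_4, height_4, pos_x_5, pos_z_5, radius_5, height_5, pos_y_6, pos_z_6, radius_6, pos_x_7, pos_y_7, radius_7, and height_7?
pos_x_1 = 4.5, pos_y_1 = 6.5, pos_z_1 = 0.5, height_1 = 5, pos_x_2 = 3.5, pos_y_2 = 2.5, pos_z_2 = 4, width_2 = 1, height_2 = 2, pos_x_3 = 1, pos_y_3 = 7, pos_z_3 = 6, height_3 = 3, pos_x_4 = 4, pos_y_4 = 2, pos_z_4 = 8.5, width_4 = 3, height_4 = 1.5, pos_x_5 = 8.5, pos_z_5 = 4, radius_5 = 1.5, height_5 = 3, pos_y_6 = 2, pos_z_6 = 6.5, radius_6 = 1, pos_x_7 = 4, pos_y_7 = 5.5, radius_7 = 2, height_7 = 3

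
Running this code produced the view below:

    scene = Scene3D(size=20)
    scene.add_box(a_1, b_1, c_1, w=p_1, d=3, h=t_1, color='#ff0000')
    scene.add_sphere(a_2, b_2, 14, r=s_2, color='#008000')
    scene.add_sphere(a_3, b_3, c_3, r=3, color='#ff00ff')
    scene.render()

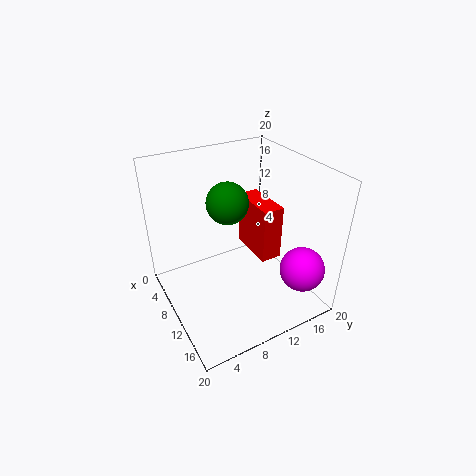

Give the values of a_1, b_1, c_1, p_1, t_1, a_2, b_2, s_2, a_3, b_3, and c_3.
a_1 = 5
b_1 = 13
c_1 = 6
p_1 = 7
t_1 = 8
a_2 = 7
b_2 = 10
s_2 = 3
a_3 = 17
b_3 = 16
c_3 = 7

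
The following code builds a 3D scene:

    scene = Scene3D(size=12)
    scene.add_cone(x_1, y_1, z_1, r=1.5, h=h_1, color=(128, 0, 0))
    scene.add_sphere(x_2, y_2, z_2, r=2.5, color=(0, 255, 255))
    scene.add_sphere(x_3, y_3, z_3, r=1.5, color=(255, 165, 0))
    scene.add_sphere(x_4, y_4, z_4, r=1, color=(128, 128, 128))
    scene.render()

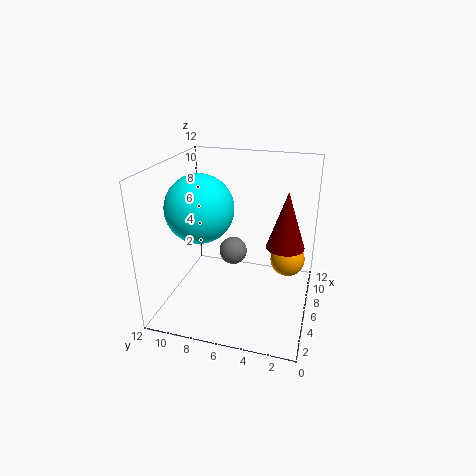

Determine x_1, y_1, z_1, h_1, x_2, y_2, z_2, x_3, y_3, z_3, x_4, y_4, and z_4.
x_1 = 5.5
y_1 = 2
z_1 = 6
h_1 = 4.5
x_2 = 3
y_2 = 8
z_2 = 9.5
x_3 = 8
y_3 = 2
z_3 = 3.5
x_4 = 3
y_4 = 5.5
z_4 = 6.5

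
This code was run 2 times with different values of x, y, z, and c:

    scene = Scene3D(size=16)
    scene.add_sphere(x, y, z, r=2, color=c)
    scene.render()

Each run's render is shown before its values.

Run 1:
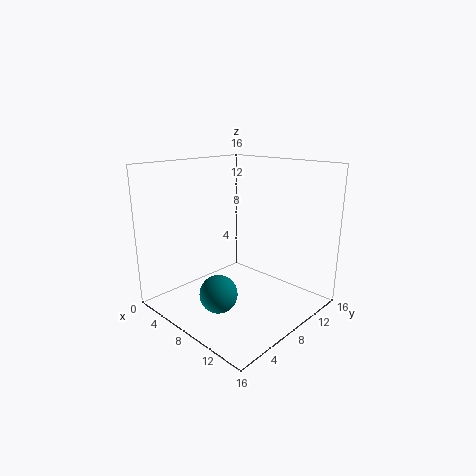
x = 9, y = 4, z = 3, c = 'teal'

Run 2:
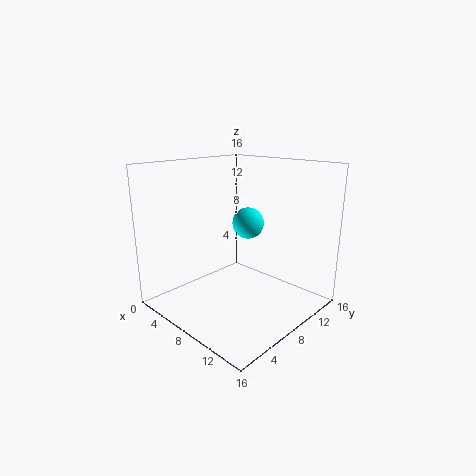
x = 5, y = 13, z = 8, c = 'cyan'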